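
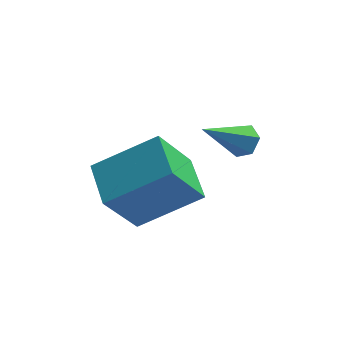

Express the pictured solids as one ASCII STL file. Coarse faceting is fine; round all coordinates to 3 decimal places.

solid 
facet normal 0.648 0.435 -0.625
outer loop
vertex 2.389 3.605 3.185
vertex 1.963 3.795 2.876
vertex 2.163 4.104 3.298
endloop
endfacet
facet normal 0.452 0.003 0.892
outer loop
vertex 2.389 3.605 3.185
vertex 2.163 4.104 3.298
vertex 0.817 3.025 3.984
endloop
endfacet
facet normal 0.647 0.436 -0.626
outer loop
vertex 2.163 4.104 3.298
vertex 1.963 3.795 2.876
vertex 1.736 4.295 2.99
endloop
endfacet
facet normal -0.196 0.688 0.698
outer loop
vertex 2.163 4.104 3.298
vertex 1.736 4.295 2.99
vertex 0.817 3.025 3.984
endloop
endfacet
facet normal 0.647 0.436 -0.626
outer loop
vertex 1.736 4.295 2.99
vertex 1.963 3.795 2.876
vertex 1.536 3.986 2.568
endloop
endfacet
facet normal -0.820 0.571 -0.029
outer loop
vertex 1.736 4.295 2.99
vertex 1.536 3.986 2.568
vertex 0.817 3.025 3.984
endloop
endfacet
facet normal 0.647 0.437 -0.625
outer loop
vertex 1.536 3.986 2.568
vertex 1.963 3.795 2.876
vertex 1.763 3.487 2.454
endloop
endfacet
facet normal -0.794 -0.233 -0.561
outer loop
vertex 1.536 3.986 2.568
vertex 1.763 3.487 2.454
vertex 0.817 3.025 3.984
endloop
endfacet
facet normal 0.648 0.435 -0.625
outer loop
vertex 1.763 3.487 2.454
vertex 1.963 3.795 2.876
vertex 2.189 3.296 2.763
endloop
endfacet
facet normal -0.145 -0.919 -0.367
outer loop
vertex 1.763 3.487 2.454
vertex 2.189 3.296 2.763
vertex 0.817 3.025 3.984
endloop
endfacet
facet normal 0.648 0.435 -0.625
outer loop
vertex 2.189 3.296 2.763
vertex 1.963 3.795 2.876
vertex 2.389 3.605 3.185
endloop
endfacet
facet normal 0.478 -0.801 0.360
outer loop
vertex 2.189 3.296 2.763
vertex 2.389 3.605 3.185
vertex 0.817 3.025 3.984
endloop
endfacet
facet normal -0.445 -0.349 0.825
outer loop
vertex 0.112 0.812 4.026
vertex -0.304 2.177 4.379
vertex -1.673 0.547 2.952
endloop
endfacet
facet normal 0.282 -0.929 -0.240
outer loop
vertex -0.836 1.203 1.401
vertex 0.112 0.812 4.026
vertex -1.673 0.547 2.952
endloop
endfacet
facet normal -0.445 -0.349 0.825
outer loop
vertex -1.673 0.547 2.952
vertex -0.304 2.177 4.379
vertex -2.088 1.912 3.305
endloop
endfacet
facet normal -0.850 -0.126 -0.512
outer loop
vertex -2.088 1.912 3.305
vertex -0.836 1.203 1.401
vertex -1.673 0.547 2.952
endloop
endfacet
facet normal 0.850 0.127 0.512
outer loop
vertex 0.112 0.812 4.026
vertex 0.533 2.833 2.828
vertex -0.304 2.177 4.379
endloop
endfacet
facet normal 0.283 -0.929 -0.240
outer loop
vertex 0.948 1.468 2.475
vertex 0.112 0.812 4.026
vertex -0.836 1.203 1.401
endloop
endfacet
facet normal 0.850 0.126 0.511
outer loop
vertex 0.948 1.468 2.475
vertex 0.533 2.833 2.828
vertex 0.112 0.812 4.026
endloop
endfacet
facet normal -0.283 0.929 0.240
outer loop
vertex -0.304 2.177 4.379
vertex 0.533 2.833 2.828
vertex -2.088 1.912 3.305
endloop
endfacet
facet normal -0.850 -0.127 -0.512
outer loop
vertex -1.252 2.568 1.754
vertex -0.836 1.203 1.401
vertex -2.088 1.912 3.305
endloop
endfacet
facet normal -0.283 0.929 0.240
outer loop
vertex -2.088 1.912 3.305
vertex 0.533 2.833 2.828
vertex -1.252 2.568 1.754
endloop
endfacet
facet normal 0.445 0.349 -0.825
outer loop
vertex -1.252 2.568 1.754
vertex 0.948 1.468 2.475
vertex -0.836 1.203 1.401
endloop
endfacet
facet normal 0.445 0.349 -0.825
outer loop
vertex 0.533 2.833 2.828
vertex 0.948 1.468 2.475
vertex -1.252 2.568 1.754
endloop
endfacet

endsolid


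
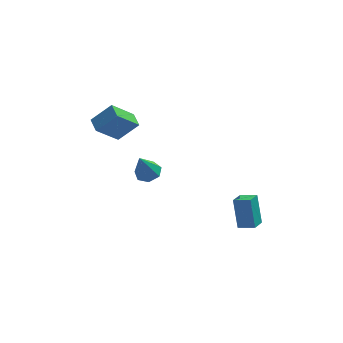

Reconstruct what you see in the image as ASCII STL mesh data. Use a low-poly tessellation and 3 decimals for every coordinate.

solid 
facet normal -0.629 -0.317 0.710
outer loop
vertex -3.047 2.206 3.087
vertex -3.318 3.122 3.256
vertex -4.222 2.063 1.981
endloop
endfacet
facet normal 0.279 -0.944 -0.174
outer loop
vertex -3.002 2.678 0.604
vertex -3.047 2.206 3.087
vertex -4.222 2.063 1.981
endloop
endfacet
facet normal -0.629 -0.317 0.710
outer loop
vertex -4.222 2.063 1.981
vertex -3.318 3.122 3.256
vertex -4.493 2.978 2.15
endloop
endfacet
facet normal -0.726 -0.089 -0.682
outer loop
vertex -4.493 2.978 2.15
vertex -3.002 2.678 0.604
vertex -4.222 2.063 1.981
endloop
endfacet
facet normal 0.726 0.089 0.682
outer loop
vertex -3.047 2.206 3.087
vertex -2.098 3.737 1.879
vertex -3.318 3.122 3.256
endloop
endfacet
facet normal 0.280 -0.944 -0.174
outer loop
vertex -1.827 2.822 1.71
vertex -3.047 2.206 3.087
vertex -3.002 2.678 0.604
endloop
endfacet
facet normal 0.725 0.089 0.682
outer loop
vertex -1.827 2.822 1.71
vertex -2.098 3.737 1.879
vertex -3.047 2.206 3.087
endloop
endfacet
facet normal -0.280 0.944 0.174
outer loop
vertex -3.318 3.122 3.256
vertex -2.098 3.737 1.879
vertex -4.493 2.978 2.15
endloop
endfacet
facet normal -0.726 -0.089 -0.682
outer loop
vertex -3.273 3.594 0.773
vertex -3.002 2.678 0.604
vertex -4.493 2.978 2.15
endloop
endfacet
facet normal -0.279 0.944 0.175
outer loop
vertex -4.493 2.978 2.15
vertex -2.098 3.737 1.879
vertex -3.273 3.594 0.773
endloop
endfacet
facet normal 0.629 0.317 -0.710
outer loop
vertex -3.273 3.594 0.773
vertex -1.827 2.822 1.71
vertex -3.002 2.678 0.604
endloop
endfacet
facet normal 0.629 0.317 -0.709
outer loop
vertex -2.098 3.737 1.879
vertex -1.827 2.822 1.71
vertex -3.273 3.594 0.773
endloop
endfacet
facet normal 0.272 0.269 -0.924
outer loop
vertex -0.809 0.875 -1.157
vertex -1.406 1.392 -1.182
vertex -0.665 1.506 -0.931
endloop
endfacet
facet normal 0.774 -0.363 0.519
outer loop
vertex -0.809 0.875 -1.157
vertex -0.665 1.506 -0.931
vertex -1.894 0.908 0.482
endloop
endfacet
facet normal 0.272 0.269 -0.924
outer loop
vertex -0.665 1.506 -0.931
vertex -1.406 1.392 -1.182
vertex -1.079 2.051 -0.894
endloop
endfacet
facet normal 0.597 0.407 0.691
outer loop
vertex -0.665 1.506 -0.931
vertex -1.079 2.051 -0.894
vertex -1.894 0.908 0.482
endloop
endfacet
facet normal 0.271 0.270 -0.924
outer loop
vertex -1.079 2.051 -0.894
vertex -1.406 1.392 -1.182
vertex -1.739 2.1 -1.073
endloop
endfacet
facet normal -0.103 0.794 0.599
outer loop
vertex -1.079 2.051 -0.894
vertex -1.739 2.1 -1.073
vertex -1.894 0.908 0.482
endloop
endfacet
facet normal 0.271 0.270 -0.924
outer loop
vertex -1.739 2.1 -1.073
vertex -1.406 1.392 -1.182
vertex -2.148 1.616 -1.334
endloop
endfacet
facet normal -0.802 0.510 0.311
outer loop
vertex -1.739 2.1 -1.073
vertex -2.148 1.616 -1.334
vertex -1.894 0.908 0.482
endloop
endfacet
facet normal 0.271 0.270 -0.924
outer loop
vertex -2.148 1.616 -1.334
vertex -1.406 1.392 -1.182
vertex -1.998 0.963 -1.481
endloop
endfacet
facet normal -0.971 -0.233 0.045
outer loop
vertex -2.148 1.616 -1.334
vertex -1.998 0.963 -1.481
vertex -1.894 0.908 0.482
endloop
endfacet
facet normal 0.271 0.270 -0.924
outer loop
vertex -1.998 0.963 -1.481
vertex -1.406 1.392 -1.182
vertex -1.402 0.634 -1.402
endloop
endfacet
facet normal -0.483 -0.875 0.001
outer loop
vertex -1.998 0.963 -1.481
vertex -1.402 0.634 -1.402
vertex -1.894 0.908 0.482
endloop
endfacet
facet normal 0.272 0.270 -0.924
outer loop
vertex -1.402 0.634 -1.402
vertex -1.406 1.392 -1.182
vertex -0.809 0.875 -1.157
endloop
endfacet
facet normal 0.292 -0.933 0.212
outer loop
vertex -1.402 0.634 -1.402
vertex -0.809 0.875 -1.157
vertex -1.894 0.908 0.482
endloop
endfacet
facet normal -0.892 0.349 -0.289
outer loop
vertex 3.141 -0.741 -1.966
vertex 3.597 0.116 -2.339
vertex 3.353 -1.58 -3.635
endloop
endfacet
facet normal -0.438 -0.824 0.359
outer loop
vertex 4.263 -1.936 -3.341
vertex 3.141 -0.741 -1.966
vertex 3.353 -1.58 -3.635
endloop
endfacet
facet normal -0.892 0.349 -0.289
outer loop
vertex 3.353 -1.58 -3.635
vertex 3.597 0.116 -2.339
vertex 3.809 -0.723 -4.008
endloop
endfacet
facet normal 0.112 -0.446 -0.888
outer loop
vertex 3.809 -0.723 -4.008
vertex 4.263 -1.936 -3.341
vertex 3.353 -1.58 -3.635
endloop
endfacet
facet normal -0.112 0.446 0.888
outer loop
vertex 3.141 -0.741 -1.966
vertex 4.507 -0.24 -2.045
vertex 3.597 0.116 -2.339
endloop
endfacet
facet normal -0.438 -0.824 0.359
outer loop
vertex 4.051 -1.097 -1.672
vertex 3.141 -0.741 -1.966
vertex 4.263 -1.936 -3.341
endloop
endfacet
facet normal -0.112 0.446 0.888
outer loop
vertex 4.051 -1.097 -1.672
vertex 4.507 -0.24 -2.045
vertex 3.141 -0.741 -1.966
endloop
endfacet
facet normal 0.438 0.824 -0.359
outer loop
vertex 3.597 0.116 -2.339
vertex 4.507 -0.24 -2.045
vertex 3.809 -0.723 -4.008
endloop
endfacet
facet normal 0.112 -0.446 -0.888
outer loop
vertex 4.719 -1.079 -3.714
vertex 4.263 -1.936 -3.341
vertex 3.809 -0.723 -4.008
endloop
endfacet
facet normal 0.438 0.824 -0.359
outer loop
vertex 3.809 -0.723 -4.008
vertex 4.507 -0.24 -2.045
vertex 4.719 -1.079 -3.714
endloop
endfacet
facet normal 0.892 -0.349 0.289
outer loop
vertex 4.719 -1.079 -3.714
vertex 4.051 -1.097 -1.672
vertex 4.263 -1.936 -3.341
endloop
endfacet
facet normal 0.892 -0.349 0.289
outer loop
vertex 4.507 -0.24 -2.045
vertex 4.051 -1.097 -1.672
vertex 4.719 -1.079 -3.714
endloop
endfacet

endsolid


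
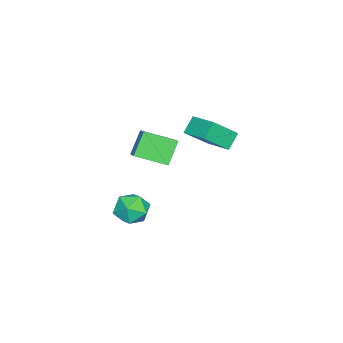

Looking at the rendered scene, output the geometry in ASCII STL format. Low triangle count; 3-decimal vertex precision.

solid 
facet normal -0.688 0.198 0.698
outer loop
vertex 1.714 2.776 3.933
vertex 2.565 4.18 4.372
vertex 0.704 3.788 2.651
endloop
endfacet
facet normal -0.500 -0.826 -0.258
outer loop
vertex 1.495 3.56 1.848
vertex 1.714 2.776 3.933
vertex 0.704 3.788 2.651
endloop
endfacet
facet normal -0.688 0.198 0.698
outer loop
vertex 0.704 3.788 2.651
vertex 2.565 4.18 4.372
vertex 1.555 5.193 3.09
endloop
endfacet
facet normal -0.526 0.527 -0.668
outer loop
vertex 1.555 5.193 3.09
vertex 1.495 3.56 1.848
vertex 0.704 3.788 2.651
endloop
endfacet
facet normal 0.526 -0.527 0.668
outer loop
vertex 1.714 2.776 3.933
vertex 3.356 3.952 3.569
vertex 2.565 4.18 4.372
endloop
endfacet
facet normal -0.501 -0.826 -0.258
outer loop
vertex 2.505 2.547 3.13
vertex 1.714 2.776 3.933
vertex 1.495 3.56 1.848
endloop
endfacet
facet normal 0.525 -0.527 0.668
outer loop
vertex 2.505 2.547 3.13
vertex 3.356 3.952 3.569
vertex 1.714 2.776 3.933
endloop
endfacet
facet normal 0.501 0.826 0.258
outer loop
vertex 2.565 4.18 4.372
vertex 3.356 3.952 3.569
vertex 1.555 5.193 3.09
endloop
endfacet
facet normal -0.525 0.527 -0.668
outer loop
vertex 2.346 4.964 2.287
vertex 1.495 3.56 1.848
vertex 1.555 5.193 3.09
endloop
endfacet
facet normal 0.501 0.826 0.258
outer loop
vertex 1.555 5.193 3.09
vertex 3.356 3.952 3.569
vertex 2.346 4.964 2.287
endloop
endfacet
facet normal 0.688 -0.198 -0.698
outer loop
vertex 2.346 4.964 2.287
vertex 2.505 2.547 3.13
vertex 1.495 3.56 1.848
endloop
endfacet
facet normal 0.688 -0.198 -0.698
outer loop
vertex 3.356 3.952 3.569
vertex 2.505 2.547 3.13
vertex 2.346 4.964 2.287
endloop
endfacet
facet normal -0.138 0.964 -0.229
outer loop
vertex 2.793 0.411 -4.31
vertex 2.085 0.519 -3.429
vertex 3.196 0.711 -3.292
endloop
endfacet
facet normal 0.514 0.746 -0.423
outer loop
vertex 2.793 0.411 -4.31
vertex 3.196 0.711 -3.292
vertex 3.763 -0.04 -3.928
endloop
endfacet
facet normal 0.438 0.200 -0.876
outer loop
vertex 2.793 0.411 -4.31
vertex 3.763 -0.04 -3.928
vertex 3.002 -0.695 -4.458
endloop
endfacet
facet normal -0.260 0.080 -0.962
outer loop
vertex 2.793 0.411 -4.31
vertex 3.002 -0.695 -4.458
vertex 1.965 -0.35 -4.149
endloop
endfacet
facet normal -0.616 0.551 -0.563
outer loop
vertex 2.793 0.411 -4.31
vertex 1.965 -0.35 -4.149
vertex 2.085 0.519 -3.429
endloop
endfacet
facet normal 0.848 0.506 0.159
outer loop
vertex 3.763 -0.04 -3.928
vertex 3.196 0.711 -3.292
vertex 3.655 -0.21 -2.811
endloop
endfacet
facet normal -0.206 0.856 0.473
outer loop
vertex 3.196 0.711 -3.292
vertex 2.085 0.519 -3.429
vertex 2.618 0.135 -2.502
endloop
endfacet
facet normal -0.980 0.190 -0.066
outer loop
vertex 2.085 0.519 -3.429
vertex 1.965 -0.35 -4.149
vertex 1.857 -0.52 -3.032
endloop
endfacet
facet normal -0.403 -0.573 -0.713
outer loop
vertex 1.965 -0.35 -4.149
vertex 3.002 -0.695 -4.458
vertex 2.424 -1.271 -3.668
endloop
endfacet
facet normal 0.726 -0.379 -0.574
outer loop
vertex 3.002 -0.695 -4.458
vertex 3.763 -0.04 -3.928
vertex 3.535 -1.079 -3.531
endloop
endfacet
facet normal 0.260 -0.080 0.962
outer loop
vertex 2.827 -0.971 -2.65
vertex 3.655 -0.21 -2.811
vertex 2.618 0.135 -2.502
endloop
endfacet
facet normal -0.438 -0.200 0.876
outer loop
vertex 2.827 -0.971 -2.65
vertex 2.618 0.135 -2.502
vertex 1.857 -0.52 -3.032
endloop
endfacet
facet normal -0.514 -0.746 0.423
outer loop
vertex 2.827 -0.971 -2.65
vertex 1.857 -0.52 -3.032
vertex 2.424 -1.271 -3.668
endloop
endfacet
facet normal 0.138 -0.964 0.229
outer loop
vertex 2.827 -0.971 -2.65
vertex 2.424 -1.271 -3.668
vertex 3.535 -1.079 -3.531
endloop
endfacet
facet normal 0.616 -0.551 0.563
outer loop
vertex 2.827 -0.971 -2.65
vertex 3.535 -1.079 -3.531
vertex 3.655 -0.21 -2.811
endloop
endfacet
facet normal 0.403 0.573 0.713
outer loop
vertex 2.618 0.135 -2.502
vertex 3.655 -0.21 -2.811
vertex 3.196 0.711 -3.292
endloop
endfacet
facet normal -0.726 0.379 0.574
outer loop
vertex 1.857 -0.52 -3.032
vertex 2.618 0.135 -2.502
vertex 2.085 0.519 -3.429
endloop
endfacet
facet normal -0.848 -0.506 -0.159
outer loop
vertex 2.424 -1.271 -3.668
vertex 1.857 -0.52 -3.032
vertex 1.965 -0.35 -4.149
endloop
endfacet
facet normal 0.206 -0.856 -0.473
outer loop
vertex 3.535 -1.079 -3.531
vertex 2.424 -1.271 -3.668
vertex 3.002 -0.695 -4.458
endloop
endfacet
facet normal 0.980 -0.190 0.066
outer loop
vertex 3.655 -0.21 -2.811
vertex 3.535 -1.079 -3.531
vertex 3.763 -0.04 -3.928
endloop
endfacet
facet normal -0.746 -0.391 -0.539
outer loop
vertex 0.764 -0.525 1.419
vertex 0.298 1.229 0.791
vertex 1.787 -0.712 0.138
endloop
endfacet
facet normal 0.243 -0.913 0.327
outer loop
vertex 3.242 0.051 1.189
vertex 0.764 -0.525 1.419
vertex 1.787 -0.712 0.138
endloop
endfacet
facet normal -0.746 -0.391 -0.539
outer loop
vertex 1.787 -0.712 0.138
vertex 0.298 1.229 0.791
vertex 1.321 1.042 -0.49
endloop
endfacet
facet normal 0.620 -0.113 -0.776
outer loop
vertex 1.321 1.042 -0.49
vertex 3.242 0.051 1.189
vertex 1.787 -0.712 0.138
endloop
endfacet
facet normal -0.620 0.113 0.776
outer loop
vertex 0.764 -0.525 1.419
vertex 1.753 1.992 1.842
vertex 0.298 1.229 0.791
endloop
endfacet
facet normal 0.243 -0.913 0.327
outer loop
vertex 2.219 0.238 2.47
vertex 0.764 -0.525 1.419
vertex 3.242 0.051 1.189
endloop
endfacet
facet normal -0.620 0.113 0.776
outer loop
vertex 2.219 0.238 2.47
vertex 1.753 1.992 1.842
vertex 0.764 -0.525 1.419
endloop
endfacet
facet normal -0.243 0.913 -0.327
outer loop
vertex 0.298 1.229 0.791
vertex 1.753 1.992 1.842
vertex 1.321 1.042 -0.49
endloop
endfacet
facet normal 0.620 -0.113 -0.776
outer loop
vertex 2.776 1.805 0.561
vertex 3.242 0.051 1.189
vertex 1.321 1.042 -0.49
endloop
endfacet
facet normal -0.243 0.913 -0.327
outer loop
vertex 1.321 1.042 -0.49
vertex 1.753 1.992 1.842
vertex 2.776 1.805 0.561
endloop
endfacet
facet normal 0.746 0.391 0.539
outer loop
vertex 2.776 1.805 0.561
vertex 2.219 0.238 2.47
vertex 3.242 0.051 1.189
endloop
endfacet
facet normal 0.746 0.391 0.539
outer loop
vertex 1.753 1.992 1.842
vertex 2.219 0.238 2.47
vertex 2.776 1.805 0.561
endloop
endfacet

endsolid


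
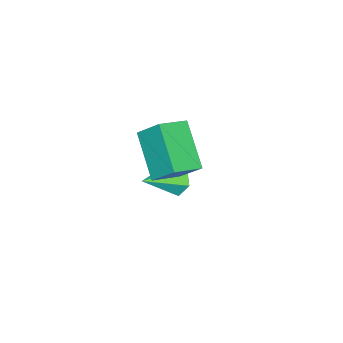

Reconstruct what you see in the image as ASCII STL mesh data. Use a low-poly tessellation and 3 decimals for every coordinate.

solid 
facet normal -0.816 0.437 -0.379
outer loop
vertex 1.056 -3.522 3.713
vertex 1.088 -2.676 4.619
vertex 2.165 -2.396 2.622
endloop
endfacet
facet normal -0.025 -0.683 -0.730
outer loop
vertex 3.152 -2.924 3.081
vertex 1.056 -3.522 3.713
vertex 2.165 -2.396 2.622
endloop
endfacet
facet normal -0.816 0.436 -0.379
outer loop
vertex 2.165 -2.396 2.622
vertex 1.088 -2.676 4.619
vertex 2.196 -1.55 3.528
endloop
endfacet
facet normal 0.578 0.587 -0.568
outer loop
vertex 2.196 -1.55 3.528
vertex 3.152 -2.924 3.081
vertex 2.165 -2.396 2.622
endloop
endfacet
facet normal -0.578 -0.586 0.568
outer loop
vertex 1.056 -3.522 3.713
vertex 2.075 -3.204 5.078
vertex 1.088 -2.676 4.619
endloop
endfacet
facet normal -0.025 -0.683 -0.730
outer loop
vertex 2.044 -4.05 4.172
vertex 1.056 -3.522 3.713
vertex 3.152 -2.924 3.081
endloop
endfacet
facet normal -0.577 -0.587 0.568
outer loop
vertex 2.044 -4.05 4.172
vertex 2.075 -3.204 5.078
vertex 1.056 -3.522 3.713
endloop
endfacet
facet normal 0.025 0.683 0.730
outer loop
vertex 1.088 -2.676 4.619
vertex 2.075 -3.204 5.078
vertex 2.196 -1.55 3.528
endloop
endfacet
facet normal 0.577 0.587 -0.568
outer loop
vertex 3.184 -2.078 3.987
vertex 3.152 -2.924 3.081
vertex 2.196 -1.55 3.528
endloop
endfacet
facet normal 0.025 0.683 0.730
outer loop
vertex 2.196 -1.55 3.528
vertex 2.075 -3.204 5.078
vertex 3.184 -2.078 3.987
endloop
endfacet
facet normal 0.816 -0.436 0.379
outer loop
vertex 3.184 -2.078 3.987
vertex 2.044 -4.05 4.172
vertex 3.152 -2.924 3.081
endloop
endfacet
facet normal 0.816 -0.436 0.379
outer loop
vertex 2.075 -3.204 5.078
vertex 2.044 -4.05 4.172
vertex 3.184 -2.078 3.987
endloop
endfacet
facet normal -0.783 0.442 -0.438
outer loop
vertex 0.65 -3.207 -0.434
vertex 0.208 -3.519 0.041
vertex 0.493 -2.873 0.184
endloop
endfacet
facet normal 0.828 0.553 -0.088
outer loop
vertex 0.65 -3.207 -0.434
vertex 0.493 -2.873 0.184
vertex 1.452 -4.221 0.739
endloop
endfacet
facet normal -0.782 0.442 -0.438
outer loop
vertex 0.493 -2.873 0.184
vertex 0.208 -3.519 0.041
vertex 0.051 -3.184 0.659
endloop
endfacet
facet normal 0.381 0.570 0.728
outer loop
vertex 0.493 -2.873 0.184
vertex 0.051 -3.184 0.659
vertex 1.452 -4.221 0.739
endloop
endfacet
facet normal -0.782 0.442 -0.438
outer loop
vertex 0.051 -3.184 0.659
vertex 0.208 -3.519 0.041
vertex -0.234 -3.83 0.516
endloop
endfacet
facet normal -0.163 -0.144 0.976
outer loop
vertex 0.051 -3.184 0.659
vertex -0.234 -3.83 0.516
vertex 1.452 -4.221 0.739
endloop
endfacet
facet normal -0.782 0.442 -0.438
outer loop
vertex -0.234 -3.83 0.516
vertex 0.208 -3.519 0.041
vertex -0.077 -4.164 -0.101
endloop
endfacet
facet normal -0.257 -0.876 0.409
outer loop
vertex -0.234 -3.83 0.516
vertex -0.077 -4.164 -0.101
vertex 1.452 -4.221 0.739
endloop
endfacet
facet normal -0.783 0.442 -0.438
outer loop
vertex -0.077 -4.164 -0.101
vertex 0.208 -3.519 0.041
vertex 0.365 -3.853 -0.577
endloop
endfacet
facet normal 0.190 -0.893 -0.407
outer loop
vertex -0.077 -4.164 -0.101
vertex 0.365 -3.853 -0.577
vertex 1.452 -4.221 0.739
endloop
endfacet
facet normal -0.783 0.442 -0.438
outer loop
vertex 0.365 -3.853 -0.577
vertex 0.208 -3.519 0.041
vertex 0.65 -3.207 -0.434
endloop
endfacet
facet normal 0.734 -0.178 -0.656
outer loop
vertex 0.365 -3.853 -0.577
vertex 0.65 -3.207 -0.434
vertex 1.452 -4.221 0.739
endloop
endfacet

endsolid


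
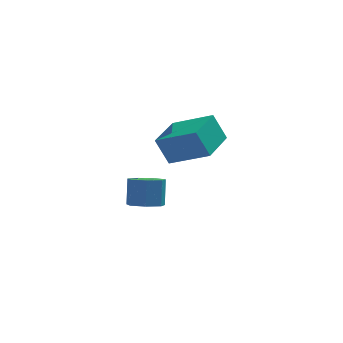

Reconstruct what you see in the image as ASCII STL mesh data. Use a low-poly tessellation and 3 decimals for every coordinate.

solid 
facet normal -0.785 0.441 -0.435
outer loop
vertex 1.905 -3.991 3.333
vertex 2.81 -2.321 3.395
vertex 2.457 -4.243 2.082
endloop
endfacet
facet normal -0.476 -0.879 -0.033
outer loop
vertex 4.05 -5.139 2.965
vertex 1.905 -3.991 3.333
vertex 2.457 -4.243 2.082
endloop
endfacet
facet normal -0.785 0.441 -0.435
outer loop
vertex 2.457 -4.243 2.082
vertex 2.81 -2.321 3.395
vertex 3.361 -2.574 2.144
endloop
endfacet
facet normal 0.397 -0.181 -0.900
outer loop
vertex 3.361 -2.574 2.144
vertex 4.05 -5.139 2.965
vertex 2.457 -4.243 2.082
endloop
endfacet
facet normal -0.397 0.182 0.900
outer loop
vertex 1.905 -3.991 3.333
vertex 4.403 -3.217 4.278
vertex 2.81 -2.321 3.395
endloop
endfacet
facet normal -0.476 -0.879 -0.032
outer loop
vertex 3.499 -4.886 4.216
vertex 1.905 -3.991 3.333
vertex 4.05 -5.139 2.965
endloop
endfacet
facet normal -0.397 0.181 0.900
outer loop
vertex 3.499 -4.886 4.216
vertex 4.403 -3.217 4.278
vertex 1.905 -3.991 3.333
endloop
endfacet
facet normal 0.476 0.879 0.032
outer loop
vertex 2.81 -2.321 3.395
vertex 4.403 -3.217 4.278
vertex 3.361 -2.574 2.144
endloop
endfacet
facet normal 0.397 -0.182 -0.900
outer loop
vertex 4.955 -3.469 3.027
vertex 4.05 -5.139 2.965
vertex 3.361 -2.574 2.144
endloop
endfacet
facet normal 0.475 0.879 0.033
outer loop
vertex 3.361 -2.574 2.144
vertex 4.403 -3.217 4.278
vertex 4.955 -3.469 3.027
endloop
endfacet
facet normal 0.785 -0.441 0.435
outer loop
vertex 4.955 -3.469 3.027
vertex 3.499 -4.886 4.216
vertex 4.05 -5.139 2.965
endloop
endfacet
facet normal 0.785 -0.441 0.435
outer loop
vertex 4.403 -3.217 4.278
vertex 3.499 -4.886 4.216
vertex 4.955 -3.469 3.027
endloop
endfacet
facet normal -0.073 -0.441 -0.895
outer loop
vertex 2.395 -1.438 -2.272
vertex 1.769 -0.89 -2.491
vertex 2.617 -0.807 -2.601
endloop
endfacet
facet normal 0.952 -0.298 0.070
outer loop
vertex 2.395 -1.438 -2.272
vertex 2.617 -0.807 -2.601
vertex 2.497 -0.817 -1.011
endloop
endfacet
facet normal 0.951 -0.300 0.070
outer loop
vertex 2.497 -0.817 -1.011
vertex 2.617 -0.807 -2.601
vertex 2.72 -0.186 -1.339
endloop
endfacet
facet normal 0.072 0.440 0.895
outer loop
vertex 2.497 -0.817 -1.011
vertex 2.72 -0.186 -1.339
vertex 1.871 -0.27 -1.229
endloop
endfacet
facet normal -0.073 -0.440 -0.895
outer loop
vertex 2.617 -0.807 -2.601
vertex 1.769 -0.89 -2.491
vertex 2.201 -0.238 -2.847
endloop
endfacet
facet normal 0.827 0.475 -0.301
outer loop
vertex 2.617 -0.807 -2.601
vertex 2.201 -0.238 -2.847
vertex 2.72 -0.186 -1.339
endloop
endfacet
facet normal 0.827 0.475 -0.301
outer loop
vertex 2.72 -0.186 -1.339
vertex 2.201 -0.238 -2.847
vertex 2.304 0.383 -1.585
endloop
endfacet
facet normal 0.072 0.440 0.895
outer loop
vertex 2.72 -0.186 -1.339
vertex 2.304 0.383 -1.585
vertex 1.871 -0.27 -1.229
endloop
endfacet
facet normal -0.072 -0.441 -0.895
outer loop
vertex 2.201 -0.238 -2.847
vertex 1.769 -0.89 -2.491
vertex 1.459 -0.161 -2.825
endloop
endfacet
facet normal 0.079 0.892 -0.445
outer loop
vertex 2.201 -0.238 -2.847
vertex 1.459 -0.161 -2.825
vertex 2.304 0.383 -1.585
endloop
endfacet
facet normal 0.079 0.892 -0.445
outer loop
vertex 2.304 0.383 -1.585
vertex 1.459 -0.161 -2.825
vertex 1.562 0.46 -1.563
endloop
endfacet
facet normal 0.072 0.440 0.895
outer loop
vertex 2.304 0.383 -1.585
vertex 1.562 0.46 -1.563
vertex 1.871 -0.27 -1.229
endloop
endfacet
facet normal -0.073 -0.441 -0.895
outer loop
vertex 1.459 -0.161 -2.825
vertex 1.769 -0.89 -2.491
vertex 0.95 -0.633 -2.551
endloop
endfacet
facet normal -0.728 0.637 -0.254
outer loop
vertex 1.459 -0.161 -2.825
vertex 0.95 -0.633 -2.551
vertex 1.562 0.46 -1.563
endloop
endfacet
facet normal -0.728 0.637 -0.254
outer loop
vertex 1.562 0.46 -1.563
vertex 0.95 -0.633 -2.551
vertex 1.053 -0.012 -1.289
endloop
endfacet
facet normal 0.073 0.440 0.895
outer loop
vertex 1.562 0.46 -1.563
vertex 1.053 -0.012 -1.289
vertex 1.871 -0.27 -1.229
endloop
endfacet
facet normal -0.073 -0.440 -0.895
outer loop
vertex 0.95 -0.633 -2.551
vertex 1.769 -0.89 -2.491
vertex 1.058 -1.299 -2.232
endloop
endfacet
facet normal -0.987 -0.098 0.129
outer loop
vertex 0.95 -0.633 -2.551
vertex 1.058 -1.299 -2.232
vertex 1.053 -0.012 -1.289
endloop
endfacet
facet normal -0.987 -0.097 0.128
outer loop
vertex 1.053 -0.012 -1.289
vertex 1.058 -1.299 -2.232
vertex 1.16 -0.678 -0.97
endloop
endfacet
facet normal 0.073 0.440 0.895
outer loop
vertex 1.053 -0.012 -1.289
vertex 1.16 -0.678 -0.97
vertex 1.871 -0.27 -1.229
endloop
endfacet
facet normal -0.073 -0.440 -0.895
outer loop
vertex 1.058 -1.299 -2.232
vertex 1.769 -0.89 -2.491
vertex 1.7 -1.657 -2.108
endloop
endfacet
facet normal -0.503 -0.759 0.414
outer loop
vertex 1.058 -1.299 -2.232
vertex 1.7 -1.657 -2.108
vertex 1.16 -0.678 -0.97
endloop
endfacet
facet normal -0.503 -0.759 0.414
outer loop
vertex 1.16 -0.678 -0.97
vertex 1.7 -1.657 -2.108
vertex 1.803 -1.037 -0.846
endloop
endfacet
facet normal 0.073 0.440 0.895
outer loop
vertex 1.16 -0.678 -0.97
vertex 1.803 -1.037 -0.846
vertex 1.871 -0.27 -1.229
endloop
endfacet
facet normal -0.072 -0.440 -0.895
outer loop
vertex 1.7 -1.657 -2.108
vertex 1.769 -0.89 -2.491
vertex 2.395 -1.438 -2.272
endloop
endfacet
facet normal 0.359 -0.849 0.388
outer loop
vertex 1.7 -1.657 -2.108
vertex 2.395 -1.438 -2.272
vertex 1.803 -1.037 -0.846
endloop
endfacet
facet normal 0.361 -0.848 0.388
outer loop
vertex 1.803 -1.037 -0.846
vertex 2.395 -1.438 -2.272
vertex 2.497 -0.817 -1.011
endloop
endfacet
facet normal 0.073 0.440 0.895
outer loop
vertex 1.803 -1.037 -0.846
vertex 2.497 -0.817 -1.011
vertex 1.871 -0.27 -1.229
endloop
endfacet

endsolid


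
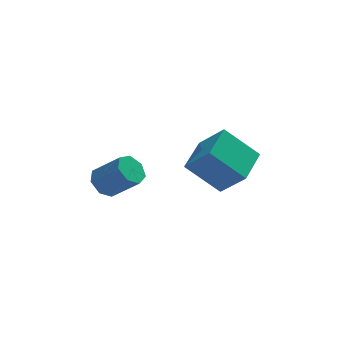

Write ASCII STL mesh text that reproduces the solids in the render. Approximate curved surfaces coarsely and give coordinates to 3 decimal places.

solid 
facet normal -0.700 0.256 0.666
outer loop
vertex 0.735 -1.78 3.766
vertex 1.648 -0.237 4.134
vertex -0.143 -0.966 2.531
endloop
endfacet
facet normal -0.499 -0.843 -0.201
outer loop
vertex 1.272 -1.483 1.186
vertex 0.735 -1.78 3.766
vertex -0.143 -0.966 2.531
endloop
endfacet
facet normal -0.700 0.256 0.666
outer loop
vertex -0.143 -0.966 2.531
vertex 1.648 -0.237 4.134
vertex 0.77 0.577 2.899
endloop
endfacet
facet normal -0.510 0.473 -0.718
outer loop
vertex 0.77 0.577 2.899
vertex 1.272 -1.483 1.186
vertex -0.143 -0.966 2.531
endloop
endfacet
facet normal 0.510 -0.473 0.718
outer loop
vertex 0.735 -1.78 3.766
vertex 3.063 -0.754 2.789
vertex 1.648 -0.237 4.134
endloop
endfacet
facet normal -0.499 -0.843 -0.201
outer loop
vertex 2.15 -2.297 2.421
vertex 0.735 -1.78 3.766
vertex 1.272 -1.483 1.186
endloop
endfacet
facet normal 0.510 -0.473 0.718
outer loop
vertex 2.15 -2.297 2.421
vertex 3.063 -0.754 2.789
vertex 0.735 -1.78 3.766
endloop
endfacet
facet normal 0.499 0.843 0.201
outer loop
vertex 1.648 -0.237 4.134
vertex 3.063 -0.754 2.789
vertex 0.77 0.577 2.899
endloop
endfacet
facet normal -0.510 0.473 -0.718
outer loop
vertex 2.185 0.06 1.554
vertex 1.272 -1.483 1.186
vertex 0.77 0.577 2.899
endloop
endfacet
facet normal 0.499 0.843 0.201
outer loop
vertex 0.77 0.577 2.899
vertex 3.063 -0.754 2.789
vertex 2.185 0.06 1.554
endloop
endfacet
facet normal 0.700 -0.256 -0.666
outer loop
vertex 2.185 0.06 1.554
vertex 2.15 -2.297 2.421
vertex 1.272 -1.483 1.186
endloop
endfacet
facet normal 0.700 -0.256 -0.666
outer loop
vertex 3.063 -0.754 2.789
vertex 2.15 -2.297 2.421
vertex 2.185 0.06 1.554
endloop
endfacet
facet normal -0.638 0.391 -0.663
outer loop
vertex -2.636 0.773 0.287
vertex -3.227 0.718 0.823
vertex -2.723 1.327 0.697
endloop
endfacet
facet normal 0.759 0.460 -0.461
outer loop
vertex -2.636 0.773 0.287
vertex -2.723 1.327 0.697
vertex -1.563 0.118 1.401
endloop
endfacet
facet normal 0.759 0.461 -0.460
outer loop
vertex -1.563 0.118 1.401
vertex -2.723 1.327 0.697
vertex -1.65 0.671 1.811
endloop
endfacet
facet normal 0.639 -0.391 0.663
outer loop
vertex -1.563 0.118 1.401
vertex -1.65 0.671 1.811
vertex -2.153 0.062 1.937
endloop
endfacet
facet normal -0.638 0.391 -0.663
outer loop
vertex -2.723 1.327 0.697
vertex -3.227 0.718 0.823
vertex -3.19 1.421 1.202
endloop
endfacet
facet normal 0.374 0.911 0.176
outer loop
vertex -2.723 1.327 0.697
vertex -3.19 1.421 1.202
vertex -1.65 0.671 1.811
endloop
endfacet
facet normal 0.374 0.911 0.175
outer loop
vertex -1.65 0.671 1.811
vertex -3.19 1.421 1.202
vertex -2.117 0.766 2.316
endloop
endfacet
facet normal 0.638 -0.390 0.664
outer loop
vertex -1.65 0.671 1.811
vertex -2.117 0.766 2.316
vertex -2.153 0.062 1.937
endloop
endfacet
facet normal -0.639 0.391 -0.662
outer loop
vertex -3.19 1.421 1.202
vertex -3.227 0.718 0.823
vertex -3.684 0.986 1.422
endloop
endfacet
facet normal -0.292 0.675 0.678
outer loop
vertex -3.19 1.421 1.202
vertex -3.684 0.986 1.422
vertex -2.117 0.766 2.316
endloop
endfacet
facet normal -0.292 0.675 0.678
outer loop
vertex -2.117 0.766 2.316
vertex -3.684 0.986 1.422
vertex -2.611 0.331 2.536
endloop
endfacet
facet normal 0.639 -0.390 0.663
outer loop
vertex -2.117 0.766 2.316
vertex -2.611 0.331 2.536
vertex -2.153 0.062 1.937
endloop
endfacet
facet normal -0.639 0.391 -0.662
outer loop
vertex -3.684 0.986 1.422
vertex -3.227 0.718 0.823
vertex -3.834 0.349 1.191
endloop
endfacet
facet normal -0.739 -0.069 0.671
outer loop
vertex -3.684 0.986 1.422
vertex -3.834 0.349 1.191
vertex -2.611 0.331 2.536
endloop
endfacet
facet normal -0.739 -0.069 0.671
outer loop
vertex -2.611 0.331 2.536
vertex -3.834 0.349 1.191
vertex -2.761 -0.307 2.305
endloop
endfacet
facet normal 0.638 -0.390 0.663
outer loop
vertex -2.611 0.331 2.536
vertex -2.761 -0.307 2.305
vertex -2.153 0.062 1.937
endloop
endfacet
facet normal -0.639 0.389 -0.663
outer loop
vertex -3.834 0.349 1.191
vertex -3.227 0.718 0.823
vertex -3.526 -0.011 0.683
endloop
endfacet
facet normal -0.629 -0.761 0.158
outer loop
vertex -3.834 0.349 1.191
vertex -3.526 -0.011 0.683
vertex -2.761 -0.307 2.305
endloop
endfacet
facet normal -0.628 -0.762 0.157
outer loop
vertex -2.761 -0.307 2.305
vertex -3.526 -0.011 0.683
vertex -2.453 -0.666 1.797
endloop
endfacet
facet normal 0.638 -0.391 0.663
outer loop
vertex -2.761 -0.307 2.305
vertex -2.453 -0.666 1.797
vertex -2.153 0.062 1.937
endloop
endfacet
facet normal -0.639 0.390 -0.663
outer loop
vertex -3.526 -0.011 0.683
vertex -3.227 0.718 0.823
vertex -2.993 0.178 0.28
endloop
endfacet
facet normal -0.046 -0.880 -0.473
outer loop
vertex -3.526 -0.011 0.683
vertex -2.993 0.178 0.28
vertex -2.453 -0.666 1.797
endloop
endfacet
facet normal -0.046 -0.880 -0.473
outer loop
vertex -2.453 -0.666 1.797
vertex -2.993 0.178 0.28
vertex -1.92 -0.477 1.394
endloop
endfacet
facet normal 0.639 -0.391 0.662
outer loop
vertex -2.453 -0.666 1.797
vertex -1.92 -0.477 1.394
vertex -2.153 0.062 1.937
endloop
endfacet
facet normal -0.638 0.391 -0.663
outer loop
vertex -2.993 0.178 0.28
vertex -3.227 0.718 0.823
vertex -2.636 0.773 0.287
endloop
endfacet
facet normal 0.573 -0.335 -0.748
outer loop
vertex -2.993 0.178 0.28
vertex -2.636 0.773 0.287
vertex -1.92 -0.477 1.394
endloop
endfacet
facet normal 0.573 -0.335 -0.748
outer loop
vertex -1.92 -0.477 1.394
vertex -2.636 0.773 0.287
vertex -1.563 0.118 1.401
endloop
endfacet
facet normal 0.639 -0.391 0.662
outer loop
vertex -1.92 -0.477 1.394
vertex -1.563 0.118 1.401
vertex -2.153 0.062 1.937
endloop
endfacet

endsolid


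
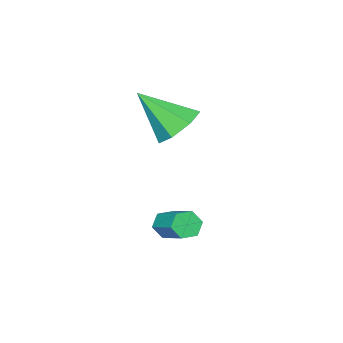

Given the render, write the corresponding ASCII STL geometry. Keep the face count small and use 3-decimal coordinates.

solid 
facet normal -0.302 -0.817 -0.491
outer loop
vertex 3.776 -0.772 -3.782
vertex 3.405 -0.879 -3.376
vertex 3.258 -0.562 -3.813
endloop
endfacet
facet normal 0.230 0.438 -0.869
outer loop
vertex 3.776 -0.772 -3.782
vertex 3.258 -0.562 -3.813
vertex 4.226 0.445 -3.05
endloop
endfacet
facet normal 0.231 0.436 -0.870
outer loop
vertex 4.226 0.445 -3.05
vertex 3.258 -0.562 -3.813
vertex 3.708 0.656 -3.082
endloop
endfacet
facet normal 0.303 0.817 0.490
outer loop
vertex 4.226 0.445 -3.05
vertex 3.708 0.656 -3.082
vertex 3.855 0.339 -2.644
endloop
endfacet
facet normal -0.302 -0.817 -0.491
outer loop
vertex 3.258 -0.562 -3.813
vertex 3.405 -0.879 -3.376
vertex 2.887 -0.668 -3.408
endloop
endfacet
facet normal -0.685 0.544 -0.485
outer loop
vertex 3.258 -0.562 -3.813
vertex 2.887 -0.668 -3.408
vertex 3.708 0.656 -3.082
endloop
endfacet
facet normal -0.686 0.544 -0.483
outer loop
vertex 3.708 0.656 -3.082
vertex 2.887 -0.668 -3.408
vertex 3.337 0.549 -2.676
endloop
endfacet
facet normal 0.301 0.818 0.491
outer loop
vertex 3.708 0.656 -3.082
vertex 3.337 0.549 -2.676
vertex 3.855 0.339 -2.644
endloop
endfacet
facet normal -0.303 -0.817 -0.490
outer loop
vertex 2.887 -0.668 -3.408
vertex 3.405 -0.879 -3.376
vertex 3.034 -0.985 -2.97
endloop
endfacet
facet normal -0.917 0.107 0.385
outer loop
vertex 2.887 -0.668 -3.408
vertex 3.034 -0.985 -2.97
vertex 3.337 0.549 -2.676
endloop
endfacet
facet normal -0.917 0.107 0.385
outer loop
vertex 3.337 0.549 -2.676
vertex 3.034 -0.985 -2.97
vertex 3.484 0.232 -2.238
endloop
endfacet
facet normal 0.301 0.818 0.491
outer loop
vertex 3.337 0.549 -2.676
vertex 3.484 0.232 -2.238
vertex 3.855 0.339 -2.644
endloop
endfacet
facet normal -0.303 -0.817 -0.490
outer loop
vertex 3.034 -0.985 -2.97
vertex 3.405 -0.879 -3.376
vertex 3.552 -1.196 -2.938
endloop
endfacet
facet normal -0.232 -0.437 0.869
outer loop
vertex 3.034 -0.985 -2.97
vertex 3.552 -1.196 -2.938
vertex 3.484 0.232 -2.238
endloop
endfacet
facet normal -0.229 -0.437 0.870
outer loop
vertex 3.484 0.232 -2.238
vertex 3.552 -1.196 -2.938
vertex 4.002 0.022 -2.207
endloop
endfacet
facet normal 0.302 0.817 0.491
outer loop
vertex 3.484 0.232 -2.238
vertex 4.002 0.022 -2.207
vertex 3.855 0.339 -2.644
endloop
endfacet
facet normal -0.301 -0.818 -0.491
outer loop
vertex 3.552 -1.196 -2.938
vertex 3.405 -0.879 -3.376
vertex 3.923 -1.089 -3.344
endloop
endfacet
facet normal 0.686 -0.544 0.484
outer loop
vertex 3.552 -1.196 -2.938
vertex 3.923 -1.089 -3.344
vertex 4.002 0.022 -2.207
endloop
endfacet
facet normal 0.685 -0.545 0.485
outer loop
vertex 4.002 0.022 -2.207
vertex 3.923 -1.089 -3.344
vertex 4.373 0.128 -2.612
endloop
endfacet
facet normal 0.302 0.817 0.491
outer loop
vertex 4.002 0.022 -2.207
vertex 4.373 0.128 -2.612
vertex 3.855 0.339 -2.644
endloop
endfacet
facet normal -0.301 -0.818 -0.491
outer loop
vertex 3.923 -1.089 -3.344
vertex 3.405 -0.879 -3.376
vertex 3.776 -0.772 -3.782
endloop
endfacet
facet normal 0.917 -0.107 -0.385
outer loop
vertex 3.923 -1.089 -3.344
vertex 3.776 -0.772 -3.782
vertex 4.373 0.128 -2.612
endloop
endfacet
facet normal 0.917 -0.107 -0.385
outer loop
vertex 4.373 0.128 -2.612
vertex 3.776 -0.772 -3.782
vertex 4.226 0.445 -3.05
endloop
endfacet
facet normal 0.303 0.817 0.490
outer loop
vertex 4.373 0.128 -2.612
vertex 4.226 0.445 -3.05
vertex 3.855 0.339 -2.644
endloop
endfacet
facet normal -0.331 0.634 -0.699
outer loop
vertex 2.714 -1.322 0.204
vertex 1.876 -1.769 0.195
vertex 2.15 -1.034 0.732
endloop
endfacet
facet normal 0.728 0.379 0.571
outer loop
vertex 2.714 -1.322 0.204
vertex 2.15 -1.034 0.732
vertex 2.524 -3.011 1.565
endloop
endfacet
facet normal -0.331 0.634 -0.699
outer loop
vertex 2.15 -1.034 0.732
vertex 1.876 -1.769 0.195
vertex 1.379 -1.3 0.856
endloop
endfacet
facet normal 0.013 0.390 0.921
outer loop
vertex 2.15 -1.034 0.732
vertex 1.379 -1.3 0.856
vertex 2.524 -3.011 1.565
endloop
endfacet
facet normal -0.331 0.634 -0.699
outer loop
vertex 1.379 -1.3 0.856
vertex 1.876 -1.769 0.195
vertex 0.982 -1.919 0.482
endloop
endfacet
facet normal -0.612 -0.083 0.787
outer loop
vertex 1.379 -1.3 0.856
vertex 0.982 -1.919 0.482
vertex 2.524 -3.011 1.565
endloop
endfacet
facet normal -0.331 0.634 -0.699
outer loop
vertex 0.982 -1.919 0.482
vertex 1.876 -1.769 0.195
vertex 1.258 -2.424 -0.107
endloop
endfacet
facet normal -0.676 -0.685 0.271
outer loop
vertex 0.982 -1.919 0.482
vertex 1.258 -2.424 -0.107
vertex 2.524 -3.011 1.565
endloop
endfacet
facet normal -0.331 0.634 -0.699
outer loop
vertex 1.258 -2.424 -0.107
vertex 1.876 -1.769 0.195
vertex 1.999 -2.436 -0.469
endloop
endfacet
facet normal -0.132 -0.962 -0.238
outer loop
vertex 1.258 -2.424 -0.107
vertex 1.999 -2.436 -0.469
vertex 2.524 -3.011 1.565
endloop
endfacet
facet normal -0.331 0.634 -0.699
outer loop
vertex 1.999 -2.436 -0.469
vertex 1.876 -1.769 0.195
vertex 2.647 -1.946 -0.331
endloop
endfacet
facet normal 0.611 -0.707 -0.357
outer loop
vertex 1.999 -2.436 -0.469
vertex 2.647 -1.946 -0.331
vertex 2.524 -3.011 1.565
endloop
endfacet
facet normal -0.331 0.634 -0.699
outer loop
vertex 2.647 -1.946 -0.331
vertex 1.876 -1.769 0.195
vertex 2.714 -1.322 0.204
endloop
endfacet
facet normal 0.994 -0.109 0.003
outer loop
vertex 2.647 -1.946 -0.331
vertex 2.714 -1.322 0.204
vertex 2.524 -3.011 1.565
endloop
endfacet

endsolid


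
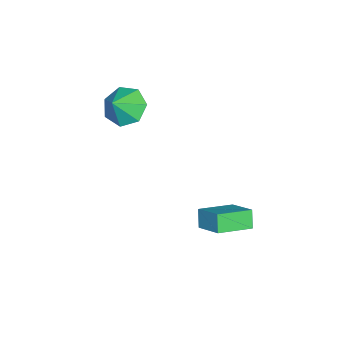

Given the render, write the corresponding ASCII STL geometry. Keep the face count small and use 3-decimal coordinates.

solid 
facet normal -0.544 -0.688 -0.480
outer loop
vertex 3.604 2.925 -3.476
vertex 2.634 3.961 -3.86
vertex 4.018 3.065 -4.146
endloop
endfacet
facet normal 0.660 -0.705 0.260
outer loop
vertex 4.726 3.959 -3.52
vertex 3.604 2.925 -3.476
vertex 4.018 3.065 -4.146
endloop
endfacet
facet normal -0.544 -0.687 -0.482
outer loop
vertex 4.018 3.065 -4.146
vertex 2.634 3.961 -3.86
vertex 3.049 4.102 -4.529
endloop
endfacet
facet normal 0.518 0.175 -0.837
outer loop
vertex 3.049 4.102 -4.529
vertex 4.726 3.959 -3.52
vertex 4.018 3.065 -4.146
endloop
endfacet
facet normal -0.519 -0.175 0.837
outer loop
vertex 3.604 2.925 -3.476
vertex 3.342 4.855 -3.234
vertex 2.634 3.961 -3.86
endloop
endfacet
facet normal 0.660 -0.705 0.261
outer loop
vertex 4.311 3.818 -2.851
vertex 3.604 2.925 -3.476
vertex 4.726 3.959 -3.52
endloop
endfacet
facet normal -0.518 -0.175 0.837
outer loop
vertex 4.311 3.818 -2.851
vertex 3.342 4.855 -3.234
vertex 3.604 2.925 -3.476
endloop
endfacet
facet normal -0.660 0.705 -0.261
outer loop
vertex 2.634 3.961 -3.86
vertex 3.342 4.855 -3.234
vertex 3.049 4.102 -4.529
endloop
endfacet
facet normal 0.518 0.175 -0.837
outer loop
vertex 3.756 4.995 -3.904
vertex 4.726 3.959 -3.52
vertex 3.049 4.102 -4.529
endloop
endfacet
facet normal -0.660 0.705 -0.260
outer loop
vertex 3.049 4.102 -4.529
vertex 3.342 4.855 -3.234
vertex 3.756 4.995 -3.904
endloop
endfacet
facet normal 0.543 0.687 0.482
outer loop
vertex 3.756 4.995 -3.904
vertex 4.311 3.818 -2.851
vertex 4.726 3.959 -3.52
endloop
endfacet
facet normal 0.545 0.687 0.480
outer loop
vertex 3.342 4.855 -3.234
vertex 4.311 3.818 -2.851
vertex 3.756 4.995 -3.904
endloop
endfacet
facet normal -0.672 0.221 -0.707
outer loop
vertex 2.949 0.533 0.464
vertex 2.457 -0.151 0.718
vertex 2.43 0.681 1.004
endloop
endfacet
facet normal 0.634 0.640 0.434
outer loop
vertex 2.949 0.533 0.464
vertex 2.43 0.681 1.004
vertex 3.183 -0.389 1.482
endloop
endfacet
facet normal -0.672 0.221 -0.707
outer loop
vertex 2.43 0.681 1.004
vertex 2.457 -0.151 0.718
vertex 1.931 0.203 1.329
endloop
endfacet
facet normal 0.117 0.472 0.874
outer loop
vertex 2.43 0.681 1.004
vertex 1.931 0.203 1.329
vertex 3.183 -0.389 1.482
endloop
endfacet
facet normal -0.672 0.221 -0.707
outer loop
vertex 1.931 0.203 1.329
vertex 2.457 -0.151 0.718
vertex 1.828 -0.542 1.194
endloop
endfacet
facet normal -0.189 -0.150 0.970
outer loop
vertex 1.931 0.203 1.329
vertex 1.828 -0.542 1.194
vertex 3.183 -0.389 1.482
endloop
endfacet
facet normal -0.672 0.220 -0.707
outer loop
vertex 1.828 -0.542 1.194
vertex 2.457 -0.151 0.718
vertex 2.199 -0.992 0.701
endloop
endfacet
facet normal -0.053 -0.757 0.651
outer loop
vertex 1.828 -0.542 1.194
vertex 2.199 -0.992 0.701
vertex 3.183 -0.389 1.482
endloop
endfacet
facet normal -0.672 0.220 -0.707
outer loop
vertex 2.199 -0.992 0.701
vertex 2.457 -0.151 0.718
vertex 2.764 -0.809 0.221
endloop
endfacet
facet normal 0.422 -0.893 0.157
outer loop
vertex 2.199 -0.992 0.701
vertex 2.764 -0.809 0.221
vertex 3.183 -0.389 1.482
endloop
endfacet
facet normal -0.672 0.221 -0.707
outer loop
vertex 2.764 -0.809 0.221
vertex 2.457 -0.151 0.718
vertex 3.098 -0.13 0.116
endloop
endfacet
facet normal 0.880 -0.454 -0.141
outer loop
vertex 2.764 -0.809 0.221
vertex 3.098 -0.13 0.116
vertex 3.183 -0.389 1.482
endloop
endfacet
facet normal -0.672 0.220 -0.707
outer loop
vertex 3.098 -0.13 0.116
vertex 2.457 -0.151 0.718
vertex 2.949 0.533 0.464
endloop
endfacet
facet normal 0.974 0.228 -0.017
outer loop
vertex 3.098 -0.13 0.116
vertex 2.949 0.533 0.464
vertex 3.183 -0.389 1.482
endloop
endfacet

endsolid


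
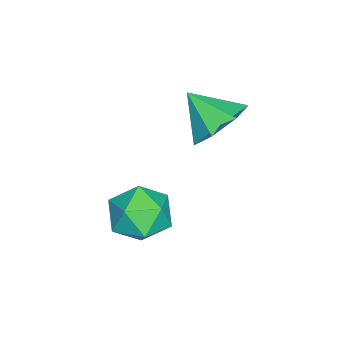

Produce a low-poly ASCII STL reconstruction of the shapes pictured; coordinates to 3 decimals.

solid 
facet normal -0.365 0.480 0.798
outer loop
vertex 0.256 -2.376 -0.518
vertex 0.72 -3.096 0.128
vertex 1.254 -2.211 -0.16
endloop
endfacet
facet normal -0.247 0.934 0.259
outer loop
vertex 0.256 -2.376 -0.518
vertex 1.254 -2.211 -0.16
vertex 1.007 -1.993 -1.181
endloop
endfacet
facet normal -0.631 0.715 -0.302
outer loop
vertex 0.256 -2.376 -0.518
vertex 1.007 -1.993 -1.181
vertex 0.322 -2.743 -1.524
endloop
endfacet
facet normal -0.986 0.126 -0.111
outer loop
vertex 0.256 -2.376 -0.518
vertex 0.322 -2.743 -1.524
vertex 0.144 -3.425 -0.715
endloop
endfacet
facet normal -0.822 -0.019 0.569
outer loop
vertex 0.256 -2.376 -0.518
vertex 0.144 -3.425 -0.715
vertex 0.72 -3.096 0.128
endloop
endfacet
facet normal 0.442 0.893 0.084
outer loop
vertex 1.007 -1.993 -1.181
vertex 1.254 -2.211 -0.16
vertex 1.936 -2.475 -0.945
endloop
endfacet
facet normal 0.252 0.159 0.955
outer loop
vertex 1.254 -2.211 -0.16
vertex 0.72 -3.096 0.128
vertex 1.758 -3.157 -0.136
endloop
endfacet
facet normal -0.486 -0.649 0.585
outer loop
vertex 0.72 -3.096 0.128
vertex 0.144 -3.425 -0.715
vertex 1.073 -3.907 -0.479
endloop
endfacet
facet normal -0.752 -0.413 -0.514
outer loop
vertex 0.144 -3.425 -0.715
vertex 0.322 -2.743 -1.524
vertex 0.826 -3.689 -1.5
endloop
endfacet
facet normal -0.178 0.539 -0.823
outer loop
vertex 0.322 -2.743 -1.524
vertex 1.007 -1.993 -1.181
vertex 1.36 -2.804 -1.788
endloop
endfacet
facet normal 0.986 -0.126 0.111
outer loop
vertex 1.824 -3.524 -1.142
vertex 1.936 -2.475 -0.945
vertex 1.758 -3.157 -0.136
endloop
endfacet
facet normal 0.631 -0.715 0.302
outer loop
vertex 1.824 -3.524 -1.142
vertex 1.758 -3.157 -0.136
vertex 1.073 -3.907 -0.479
endloop
endfacet
facet normal 0.247 -0.934 -0.259
outer loop
vertex 1.824 -3.524 -1.142
vertex 1.073 -3.907 -0.479
vertex 0.826 -3.689 -1.5
endloop
endfacet
facet normal 0.365 -0.480 -0.798
outer loop
vertex 1.824 -3.524 -1.142
vertex 0.826 -3.689 -1.5
vertex 1.36 -2.804 -1.788
endloop
endfacet
facet normal 0.822 0.019 -0.569
outer loop
vertex 1.824 -3.524 -1.142
vertex 1.36 -2.804 -1.788
vertex 1.936 -2.475 -0.945
endloop
endfacet
facet normal 0.752 0.413 0.514
outer loop
vertex 1.758 -3.157 -0.136
vertex 1.936 -2.475 -0.945
vertex 1.254 -2.211 -0.16
endloop
endfacet
facet normal 0.178 -0.539 0.823
outer loop
vertex 1.073 -3.907 -0.479
vertex 1.758 -3.157 -0.136
vertex 0.72 -3.096 0.128
endloop
endfacet
facet normal -0.442 -0.893 -0.084
outer loop
vertex 0.826 -3.689 -1.5
vertex 1.073 -3.907 -0.479
vertex 0.144 -3.425 -0.715
endloop
endfacet
facet normal -0.252 -0.159 -0.955
outer loop
vertex 1.36 -2.804 -1.788
vertex 0.826 -3.689 -1.5
vertex 0.322 -2.743 -1.524
endloop
endfacet
facet normal 0.486 0.649 -0.585
outer loop
vertex 1.936 -2.475 -0.945
vertex 1.36 -2.804 -1.788
vertex 1.007 -1.993 -1.181
endloop
endfacet
facet normal 0.178 0.748 -0.640
outer loop
vertex -0.075 -1.695 1.76
vertex -0.94 -1.19 2.11
vertex 0.056 -1.121 2.467
endloop
endfacet
facet normal 0.720 -0.598 0.352
outer loop
vertex -0.075 -1.695 1.76
vertex 0.056 -1.121 2.467
vertex -1.2 -2.29 3.05
endloop
endfacet
facet normal 0.178 0.748 -0.640
outer loop
vertex 0.056 -1.121 2.467
vertex -0.94 -1.19 2.11
vertex -0.563 -0.599 2.905
endloop
endfacet
facet normal 0.506 -0.117 0.855
outer loop
vertex 0.056 -1.121 2.467
vertex -0.563 -0.599 2.905
vertex -1.2 -2.29 3.05
endloop
endfacet
facet normal 0.177 0.748 -0.640
outer loop
vertex -0.563 -0.599 2.905
vertex -0.94 -1.19 2.11
vertex -1.465 -0.523 2.744
endloop
endfacet
facet normal -0.162 0.145 0.976
outer loop
vertex -0.563 -0.599 2.905
vertex -1.465 -0.523 2.744
vertex -1.2 -2.29 3.05
endloop
endfacet
facet normal 0.178 0.748 -0.640
outer loop
vertex -1.465 -0.523 2.744
vertex -0.94 -1.19 2.11
vertex -1.972 -0.949 2.105
endloop
endfacet
facet normal -0.780 -0.009 0.625
outer loop
vertex -1.465 -0.523 2.744
vertex -1.972 -0.949 2.105
vertex -1.2 -2.29 3.05
endloop
endfacet
facet normal 0.178 0.748 -0.640
outer loop
vertex -1.972 -0.949 2.105
vertex -0.94 -1.19 2.11
vertex -1.701 -1.557 1.47
endloop
endfacet
facet normal -0.884 -0.463 0.066
outer loop
vertex -1.972 -0.949 2.105
vertex -1.701 -1.557 1.47
vertex -1.2 -2.29 3.05
endloop
endfacet
facet normal 0.178 0.747 -0.640
outer loop
vertex -1.701 -1.557 1.47
vertex -0.94 -1.19 2.11
vertex -0.857 -1.889 1.317
endloop
endfacet
facet normal -0.395 -0.875 -0.281
outer loop
vertex -1.701 -1.557 1.47
vertex -0.857 -1.889 1.317
vertex -1.2 -2.29 3.05
endloop
endfacet
facet normal 0.177 0.747 -0.640
outer loop
vertex -0.857 -1.889 1.317
vertex -0.94 -1.19 2.11
vertex -0.075 -1.695 1.76
endloop
endfacet
facet normal 0.319 -0.935 -0.153
outer loop
vertex -0.857 -1.889 1.317
vertex -0.075 -1.695 1.76
vertex -1.2 -2.29 3.05
endloop
endfacet

endsolid


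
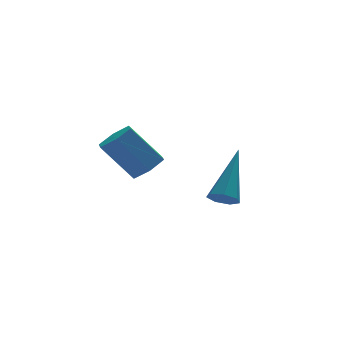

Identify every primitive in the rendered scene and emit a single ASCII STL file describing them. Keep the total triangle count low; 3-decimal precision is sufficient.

solid 
facet normal -0.436 -0.547 -0.714
outer loop
vertex 0.961 -1.841 -2.312
vertex 0.671 -2.059 -1.968
vertex 0.583 -1.644 -2.232
endloop
endfacet
facet normal 0.314 0.806 -0.502
outer loop
vertex 0.961 -1.841 -2.312
vertex 0.583 -1.644 -2.232
vertex 1.549 -0.961 -0.532
endloop
endfacet
facet normal -0.437 -0.547 -0.714
outer loop
vertex 0.583 -1.644 -2.232
vertex 0.671 -2.059 -1.968
vertex 0.271 -1.759 -1.953
endloop
endfacet
facet normal -0.432 0.895 -0.114
outer loop
vertex 0.583 -1.644 -2.232
vertex 0.271 -1.759 -1.953
vertex 1.549 -0.961 -0.532
endloop
endfacet
facet normal -0.437 -0.547 -0.714
outer loop
vertex 0.271 -1.759 -1.953
vertex 0.671 -2.059 -1.968
vertex 0.261 -2.101 -1.685
endloop
endfacet
facet normal -0.782 0.399 0.479
outer loop
vertex 0.271 -1.759 -1.953
vertex 0.261 -2.101 -1.685
vertex 1.549 -0.961 -0.532
endloop
endfacet
facet normal -0.438 -0.545 -0.715
outer loop
vertex 0.261 -2.101 -1.685
vertex 0.671 -2.059 -1.968
vertex 0.559 -2.411 -1.631
endloop
endfacet
facet normal -0.469 -0.307 0.828
outer loop
vertex 0.261 -2.101 -1.685
vertex 0.559 -2.411 -1.631
vertex 1.549 -0.961 -0.532
endloop
endfacet
facet normal -0.436 -0.546 -0.715
outer loop
vertex 0.559 -2.411 -1.631
vertex 0.671 -2.059 -1.968
vertex 0.942 -2.456 -1.83
endloop
endfacet
facet normal 0.268 -0.691 0.671
outer loop
vertex 0.559 -2.411 -1.631
vertex 0.942 -2.456 -1.83
vertex 1.549 -0.961 -0.532
endloop
endfacet
facet normal -0.437 -0.547 -0.714
outer loop
vertex 0.942 -2.456 -1.83
vertex 0.671 -2.059 -1.968
vertex 1.121 -2.203 -2.133
endloop
endfacet
facet normal 0.875 -0.466 0.128
outer loop
vertex 0.942 -2.456 -1.83
vertex 1.121 -2.203 -2.133
vertex 1.549 -0.961 -0.532
endloop
endfacet
facet normal -0.437 -0.546 -0.715
outer loop
vertex 1.121 -2.203 -2.133
vertex 0.671 -2.059 -1.968
vertex 0.961 -1.841 -2.312
endloop
endfacet
facet normal 0.896 0.201 -0.395
outer loop
vertex 1.121 -2.203 -2.133
vertex 0.961 -1.841 -2.312
vertex 1.549 -0.961 -0.532
endloop
endfacet
facet normal 0.561 -0.294 -0.774
outer loop
vertex -1.344 -2.602 0.185
vertex -1.833 -2.862 -0.071
vertex -1.698 -2.28 -0.194
endloop
endfacet
facet normal 0.590 0.798 0.127
outer loop
vertex -1.344 -2.602 0.185
vertex -1.698 -2.28 -0.194
vertex -2.158 -2.178 1.307
endloop
endfacet
facet normal 0.590 0.797 0.127
outer loop
vertex -2.158 -2.178 1.307
vertex -1.698 -2.28 -0.194
vertex -2.512 -1.856 0.929
endloop
endfacet
facet normal -0.561 0.292 0.774
outer loop
vertex -2.158 -2.178 1.307
vertex -2.512 -1.856 0.929
vertex -2.647 -2.438 1.051
endloop
endfacet
facet normal 0.561 -0.294 -0.774
outer loop
vertex -1.698 -2.28 -0.194
vertex -1.833 -2.862 -0.071
vertex -2.187 -2.54 -0.45
endloop
endfacet
facet normal -0.207 0.856 -0.473
outer loop
vertex -1.698 -2.28 -0.194
vertex -2.187 -2.54 -0.45
vertex -2.512 -1.856 0.929
endloop
endfacet
facet normal -0.207 0.856 -0.473
outer loop
vertex -2.512 -1.856 0.929
vertex -2.187 -2.54 -0.45
vertex -3.001 -2.116 0.673
endloop
endfacet
facet normal -0.561 0.292 0.774
outer loop
vertex -2.512 -1.856 0.929
vertex -3.001 -2.116 0.673
vertex -2.647 -2.438 1.051
endloop
endfacet
facet normal 0.561 -0.294 -0.774
outer loop
vertex -2.187 -2.54 -0.45
vertex -1.833 -2.862 -0.071
vertex -2.322 -3.122 -0.327
endloop
endfacet
facet normal -0.798 0.058 -0.600
outer loop
vertex -2.187 -2.54 -0.45
vertex -2.322 -3.122 -0.327
vertex -3.001 -2.116 0.673
endloop
endfacet
facet normal -0.797 0.059 -0.601
outer loop
vertex -3.001 -2.116 0.673
vertex -2.322 -3.122 -0.327
vertex -3.136 -2.698 0.795
endloop
endfacet
facet normal -0.561 0.292 0.774
outer loop
vertex -3.001 -2.116 0.673
vertex -3.136 -2.698 0.795
vertex -2.647 -2.438 1.051
endloop
endfacet
facet normal 0.561 -0.292 -0.774
outer loop
vertex -2.322 -3.122 -0.327
vertex -1.833 -2.862 -0.071
vertex -1.968 -3.444 0.051
endloop
endfacet
facet normal -0.590 -0.797 -0.127
outer loop
vertex -2.322 -3.122 -0.327
vertex -1.968 -3.444 0.051
vertex -3.136 -2.698 0.795
endloop
endfacet
facet normal -0.590 -0.797 -0.127
outer loop
vertex -3.136 -2.698 0.795
vertex -1.968 -3.444 0.051
vertex -2.782 -3.02 1.174
endloop
endfacet
facet normal -0.561 0.294 0.774
outer loop
vertex -3.136 -2.698 0.795
vertex -2.782 -3.02 1.174
vertex -2.647 -2.438 1.051
endloop
endfacet
facet normal 0.561 -0.292 -0.774
outer loop
vertex -1.968 -3.444 0.051
vertex -1.833 -2.862 -0.071
vertex -1.479 -3.184 0.307
endloop
endfacet
facet normal 0.207 -0.856 0.473
outer loop
vertex -1.968 -3.444 0.051
vertex -1.479 -3.184 0.307
vertex -2.782 -3.02 1.174
endloop
endfacet
facet normal 0.207 -0.856 0.473
outer loop
vertex -2.782 -3.02 1.174
vertex -1.479 -3.184 0.307
vertex -2.293 -2.76 1.43
endloop
endfacet
facet normal -0.561 0.294 0.774
outer loop
vertex -2.782 -3.02 1.174
vertex -2.293 -2.76 1.43
vertex -2.647 -2.438 1.051
endloop
endfacet
facet normal 0.561 -0.292 -0.774
outer loop
vertex -1.479 -3.184 0.307
vertex -1.833 -2.862 -0.071
vertex -1.344 -2.602 0.185
endloop
endfacet
facet normal 0.798 -0.059 0.600
outer loop
vertex -1.479 -3.184 0.307
vertex -1.344 -2.602 0.185
vertex -2.293 -2.76 1.43
endloop
endfacet
facet normal 0.797 -0.058 0.601
outer loop
vertex -2.293 -2.76 1.43
vertex -1.344 -2.602 0.185
vertex -2.158 -2.178 1.307
endloop
endfacet
facet normal -0.561 0.294 0.774
outer loop
vertex -2.293 -2.76 1.43
vertex -2.158 -2.178 1.307
vertex -2.647 -2.438 1.051
endloop
endfacet

endsolid


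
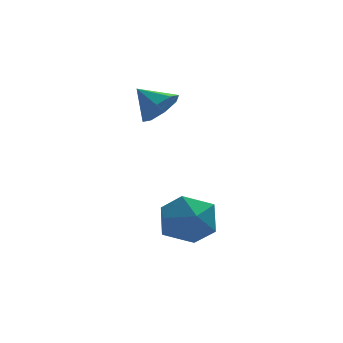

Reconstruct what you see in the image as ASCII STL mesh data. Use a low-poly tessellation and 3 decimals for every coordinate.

solid 
facet normal -0.241 0.664 0.707
outer loop
vertex 0.181 -0.69 -2.808
vertex 0.779 -1.311 -2.021
vertex 1.313 -0.47 -2.629
endloop
endfacet
facet normal -0.201 0.977 0.067
outer loop
vertex 0.181 -0.69 -2.808
vertex 1.313 -0.47 -2.629
vertex 0.886 -0.483 -3.715
endloop
endfacet
facet normal -0.664 0.652 -0.367
outer loop
vertex 0.181 -0.69 -2.808
vertex 0.886 -0.483 -3.715
vertex 0.087 -1.332 -3.778
endloop
endfacet
facet normal -0.990 0.138 0.005
outer loop
vertex 0.181 -0.69 -2.808
vertex 0.087 -1.332 -3.778
vertex 0.021 -1.843 -2.731
endloop
endfacet
facet normal -0.729 0.146 0.669
outer loop
vertex 0.181 -0.69 -2.808
vertex 0.021 -1.843 -2.731
vertex 0.779 -1.311 -2.021
endloop
endfacet
facet normal 0.457 0.869 -0.190
outer loop
vertex 0.886 -0.483 -3.715
vertex 1.313 -0.47 -2.629
vertex 1.919 -0.977 -3.489
endloop
endfacet
facet normal 0.391 0.363 0.846
outer loop
vertex 1.313 -0.47 -2.629
vertex 0.779 -1.311 -2.021
vertex 1.853 -1.488 -2.442
endloop
endfacet
facet normal -0.399 -0.477 0.783
outer loop
vertex 0.779 -1.311 -2.021
vertex 0.021 -1.843 -2.731
vertex 1.054 -2.337 -2.505
endloop
endfacet
facet normal -0.822 -0.489 -0.291
outer loop
vertex 0.021 -1.843 -2.731
vertex 0.087 -1.332 -3.778
vertex 0.627 -2.35 -3.591
endloop
endfacet
facet normal -0.293 0.342 -0.893
outer loop
vertex 0.087 -1.332 -3.778
vertex 0.886 -0.483 -3.715
vertex 1.161 -1.509 -4.199
endloop
endfacet
facet normal 0.990 -0.138 -0.005
outer loop
vertex 1.759 -2.13 -3.412
vertex 1.919 -0.977 -3.489
vertex 1.853 -1.488 -2.442
endloop
endfacet
facet normal 0.664 -0.652 0.367
outer loop
vertex 1.759 -2.13 -3.412
vertex 1.853 -1.488 -2.442
vertex 1.054 -2.337 -2.505
endloop
endfacet
facet normal 0.201 -0.977 -0.067
outer loop
vertex 1.759 -2.13 -3.412
vertex 1.054 -2.337 -2.505
vertex 0.627 -2.35 -3.591
endloop
endfacet
facet normal 0.241 -0.664 -0.707
outer loop
vertex 1.759 -2.13 -3.412
vertex 0.627 -2.35 -3.591
vertex 1.161 -1.509 -4.199
endloop
endfacet
facet normal 0.729 -0.146 -0.669
outer loop
vertex 1.759 -2.13 -3.412
vertex 1.161 -1.509 -4.199
vertex 1.919 -0.977 -3.489
endloop
endfacet
facet normal 0.822 0.489 0.291
outer loop
vertex 1.853 -1.488 -2.442
vertex 1.919 -0.977 -3.489
vertex 1.313 -0.47 -2.629
endloop
endfacet
facet normal 0.293 -0.342 0.893
outer loop
vertex 1.054 -2.337 -2.505
vertex 1.853 -1.488 -2.442
vertex 0.779 -1.311 -2.021
endloop
endfacet
facet normal -0.457 -0.869 0.190
outer loop
vertex 0.627 -2.35 -3.591
vertex 1.054 -2.337 -2.505
vertex 0.021 -1.843 -2.731
endloop
endfacet
facet normal -0.391 -0.363 -0.846
outer loop
vertex 1.161 -1.509 -4.199
vertex 0.627 -2.35 -3.591
vertex 0.087 -1.332 -3.778
endloop
endfacet
facet normal 0.399 0.477 -0.783
outer loop
vertex 1.919 -0.977 -3.489
vertex 1.161 -1.509 -4.199
vertex 0.886 -0.483 -3.715
endloop
endfacet
facet normal 0.554 -0.617 -0.559
outer loop
vertex 1.139 2.227 1.217
vertex 0.867 2.641 0.49
vertex 1.54 2.741 1.047
endloop
endfacet
facet normal 0.197 0.166 0.966
outer loop
vertex 1.139 2.227 1.217
vertex 1.54 2.741 1.047
vertex 0.153 3.439 1.21
endloop
endfacet
facet normal 0.554 -0.618 -0.558
outer loop
vertex 1.54 2.741 1.047
vertex 0.867 2.641 0.49
vertex 1.548 3.196 0.551
endloop
endfacet
facet normal 0.410 0.669 0.620
outer loop
vertex 1.54 2.741 1.047
vertex 1.548 3.196 0.551
vertex 0.153 3.439 1.21
endloop
endfacet
facet normal 0.553 -0.618 -0.559
outer loop
vertex 1.548 3.196 0.551
vertex 0.867 2.641 0.49
vertex 1.156 3.326 0.019
endloop
endfacet
facet normal 0.209 0.974 0.084
outer loop
vertex 1.548 3.196 0.551
vertex 1.156 3.326 0.019
vertex 0.153 3.439 1.21
endloop
endfacet
facet normal 0.553 -0.618 -0.559
outer loop
vertex 1.156 3.326 0.019
vertex 0.867 2.641 0.49
vertex 0.595 3.056 -0.238
endloop
endfacet
facet normal -0.285 0.902 -0.325
outer loop
vertex 1.156 3.326 0.019
vertex 0.595 3.056 -0.238
vertex 0.153 3.439 1.21
endloop
endfacet
facet normal 0.553 -0.618 -0.559
outer loop
vertex 0.595 3.056 -0.238
vertex 0.867 2.641 0.49
vertex 0.193 2.542 -0.068
endloop
endfacet
facet normal -0.787 0.493 -0.371
outer loop
vertex 0.595 3.056 -0.238
vertex 0.193 2.542 -0.068
vertex 0.153 3.439 1.21
endloop
endfacet
facet normal 0.553 -0.618 -0.558
outer loop
vertex 0.193 2.542 -0.068
vertex 0.867 2.641 0.49
vertex 0.186 2.087 0.429
endloop
endfacet
facet normal -1.000 -0.011 -0.024
outer loop
vertex 0.193 2.542 -0.068
vertex 0.186 2.087 0.429
vertex 0.153 3.439 1.21
endloop
endfacet
facet normal 0.553 -0.618 -0.559
outer loop
vertex 0.186 2.087 0.429
vertex 0.867 2.641 0.49
vertex 0.578 1.957 0.961
endloop
endfacet
facet normal -0.799 -0.315 0.512
outer loop
vertex 0.186 2.087 0.429
vertex 0.578 1.957 0.961
vertex 0.153 3.439 1.21
endloop
endfacet
facet normal 0.553 -0.618 -0.559
outer loop
vertex 0.578 1.957 0.961
vertex 0.867 2.641 0.49
vertex 1.139 2.227 1.217
endloop
endfacet
facet normal -0.304 -0.242 0.921
outer loop
vertex 0.578 1.957 0.961
vertex 1.139 2.227 1.217
vertex 0.153 3.439 1.21
endloop
endfacet

endsolid


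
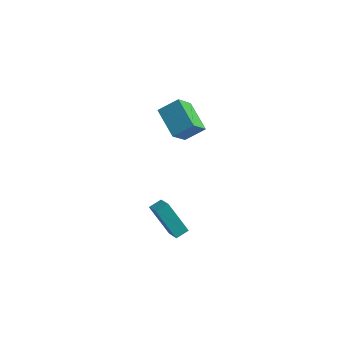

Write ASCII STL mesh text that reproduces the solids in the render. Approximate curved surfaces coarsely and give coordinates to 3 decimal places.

solid 
facet normal -0.625 -0.725 -0.290
outer loop
vertex 3.246 -3.51 -2.001
vertex 2.514 -2.493 -2.963
vertex 4.553 -4.022 -3.536
endloop
endfacet
facet normal 0.463 -0.644 0.609
outer loop
vertex 5.066 -3.427 -3.297
vertex 3.246 -3.51 -2.001
vertex 4.553 -4.022 -3.536
endloop
endfacet
facet normal -0.625 -0.724 -0.291
outer loop
vertex 4.553 -4.022 -3.536
vertex 2.514 -2.493 -2.963
vertex 3.821 -3.004 -4.498
endloop
endfacet
facet normal 0.629 -0.245 -0.738
outer loop
vertex 3.821 -3.004 -4.498
vertex 5.066 -3.427 -3.297
vertex 4.553 -4.022 -3.536
endloop
endfacet
facet normal -0.629 0.246 0.738
outer loop
vertex 3.246 -3.51 -2.001
vertex 3.027 -1.898 -2.724
vertex 2.514 -2.493 -2.963
endloop
endfacet
facet normal 0.463 -0.645 0.609
outer loop
vertex 3.759 -2.916 -1.762
vertex 3.246 -3.51 -2.001
vertex 5.066 -3.427 -3.297
endloop
endfacet
facet normal -0.628 0.246 0.738
outer loop
vertex 3.759 -2.916 -1.762
vertex 3.027 -1.898 -2.724
vertex 3.246 -3.51 -2.001
endloop
endfacet
facet normal -0.463 0.644 -0.609
outer loop
vertex 2.514 -2.493 -2.963
vertex 3.027 -1.898 -2.724
vertex 3.821 -3.004 -4.498
endloop
endfacet
facet normal 0.628 -0.246 -0.738
outer loop
vertex 4.334 -2.41 -4.259
vertex 5.066 -3.427 -3.297
vertex 3.821 -3.004 -4.498
endloop
endfacet
facet normal -0.463 0.644 -0.609
outer loop
vertex 3.821 -3.004 -4.498
vertex 3.027 -1.898 -2.724
vertex 4.334 -2.41 -4.259
endloop
endfacet
facet normal 0.625 0.725 0.291
outer loop
vertex 4.334 -2.41 -4.259
vertex 3.759 -2.916 -1.762
vertex 5.066 -3.427 -3.297
endloop
endfacet
facet normal 0.625 0.724 0.291
outer loop
vertex 3.027 -1.898 -2.724
vertex 3.759 -2.916 -1.762
vertex 4.334 -2.41 -4.259
endloop
endfacet
facet normal -0.646 0.665 0.374
outer loop
vertex 2.378 -0.379 3.911
vertex 3.379 0.183 4.641
vertex 2.741 0.734 2.557
endloop
endfacet
facet normal -0.736 -0.413 -0.537
outer loop
vertex 3.981 -0.543 1.839
vertex 2.378 -0.379 3.911
vertex 2.741 0.734 2.557
endloop
endfacet
facet normal -0.647 0.665 0.374
outer loop
vertex 2.741 0.734 2.557
vertex 3.379 0.183 4.641
vertex 3.741 1.296 3.287
endloop
endfacet
facet normal 0.203 0.622 -0.756
outer loop
vertex 3.741 1.296 3.287
vertex 3.981 -0.543 1.839
vertex 2.741 0.734 2.557
endloop
endfacet
facet normal -0.202 -0.622 0.756
outer loop
vertex 2.378 -0.379 3.911
vertex 4.619 -1.094 3.923
vertex 3.379 0.183 4.641
endloop
endfacet
facet normal -0.736 -0.413 -0.536
outer loop
vertex 3.619 -1.656 3.193
vertex 2.378 -0.379 3.911
vertex 3.981 -0.543 1.839
endloop
endfacet
facet normal -0.203 -0.622 0.756
outer loop
vertex 3.619 -1.656 3.193
vertex 4.619 -1.094 3.923
vertex 2.378 -0.379 3.911
endloop
endfacet
facet normal 0.736 0.413 0.536
outer loop
vertex 3.379 0.183 4.641
vertex 4.619 -1.094 3.923
vertex 3.741 1.296 3.287
endloop
endfacet
facet normal 0.202 0.622 -0.756
outer loop
vertex 4.982 0.019 2.569
vertex 3.981 -0.543 1.839
vertex 3.741 1.296 3.287
endloop
endfacet
facet normal 0.736 0.413 0.537
outer loop
vertex 3.741 1.296 3.287
vertex 4.619 -1.094 3.923
vertex 4.982 0.019 2.569
endloop
endfacet
facet normal 0.646 -0.665 -0.374
outer loop
vertex 4.982 0.019 2.569
vertex 3.619 -1.656 3.193
vertex 3.981 -0.543 1.839
endloop
endfacet
facet normal 0.647 -0.665 -0.373
outer loop
vertex 4.619 -1.094 3.923
vertex 3.619 -1.656 3.193
vertex 4.982 0.019 2.569
endloop
endfacet

endsolid


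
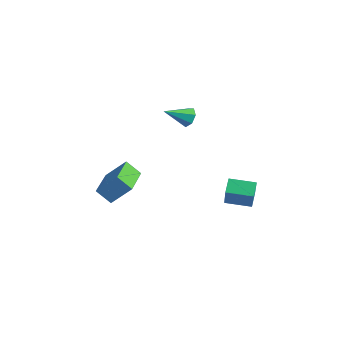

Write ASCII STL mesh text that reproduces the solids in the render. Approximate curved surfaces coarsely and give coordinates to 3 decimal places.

solid 
facet normal 0.098 0.892 -0.442
outer loop
vertex -1.496 0.8 2.728
vertex -1.982 0.696 2.41
vertex -1.937 0.953 2.939
endloop
endfacet
facet normal 0.429 -0.009 0.903
outer loop
vertex -1.496 0.8 2.728
vertex -1.937 0.953 2.939
vertex -2.118 -0.516 3.01
endloop
endfacet
facet normal 0.100 0.892 -0.442
outer loop
vertex -1.937 0.953 2.939
vertex -1.982 0.696 2.41
vertex -2.412 0.913 2.751
endloop
endfacet
facet normal -0.373 0.091 0.923
outer loop
vertex -1.937 0.953 2.939
vertex -2.412 0.913 2.751
vertex -2.118 -0.516 3.01
endloop
endfacet
facet normal 0.100 0.892 -0.441
outer loop
vertex -2.412 0.913 2.751
vertex -1.982 0.696 2.41
vertex -2.563 0.71 2.306
endloop
endfacet
facet normal -0.921 -0.123 0.369
outer loop
vertex -2.412 0.913 2.751
vertex -2.563 0.71 2.306
vertex -2.118 -0.516 3.01
endloop
endfacet
facet normal 0.100 0.892 -0.441
outer loop
vertex -2.563 0.71 2.306
vertex -1.982 0.696 2.41
vertex -2.276 0.496 1.939
endloop
endfacet
facet normal -0.803 -0.488 -0.343
outer loop
vertex -2.563 0.71 2.306
vertex -2.276 0.496 1.939
vertex -2.118 -0.516 3.01
endloop
endfacet
facet normal 0.100 0.892 -0.441
outer loop
vertex -2.276 0.496 1.939
vertex -1.982 0.696 2.41
vertex -1.768 0.433 1.927
endloop
endfacet
facet normal -0.107 -0.731 -0.675
outer loop
vertex -2.276 0.496 1.939
vertex -1.768 0.433 1.927
vertex -2.118 -0.516 3.01
endloop
endfacet
facet normal 0.100 0.892 -0.441
outer loop
vertex -1.768 0.433 1.927
vertex -1.982 0.696 2.41
vertex -1.421 0.568 2.278
endloop
endfacet
facet normal 0.642 -0.668 -0.378
outer loop
vertex -1.768 0.433 1.927
vertex -1.421 0.568 2.278
vertex -2.118 -0.516 3.01
endloop
endfacet
facet normal 0.099 0.891 -0.443
outer loop
vertex -1.421 0.568 2.278
vertex -1.982 0.696 2.41
vertex -1.496 0.8 2.728
endloop
endfacet
facet normal 0.880 -0.346 0.325
outer loop
vertex -1.421 0.568 2.278
vertex -1.496 0.8 2.728
vertex -2.118 -0.516 3.01
endloop
endfacet
facet normal -0.416 -0.574 -0.705
outer loop
vertex -1.222 -4.458 -0.753
vertex -2.91 -3.114 -0.851
vertex -0.771 -3.941 -1.44
endloop
endfacet
facet normal 0.782 -0.622 0.045
outer loop
vertex -0.21 -3.166 -0.489
vertex -1.222 -4.458 -0.753
vertex -0.771 -3.941 -1.44
endloop
endfacet
facet normal -0.416 -0.575 -0.704
outer loop
vertex -0.771 -3.941 -1.44
vertex -2.91 -3.114 -0.851
vertex -2.46 -2.598 -1.538
endloop
endfacet
facet normal 0.464 0.532 -0.708
outer loop
vertex -2.46 -2.598 -1.538
vertex -0.21 -3.166 -0.489
vertex -0.771 -3.941 -1.44
endloop
endfacet
facet normal -0.465 -0.532 0.708
outer loop
vertex -1.222 -4.458 -0.753
vertex -2.349 -2.339 0.1
vertex -2.91 -3.114 -0.851
endloop
endfacet
facet normal 0.782 -0.622 0.045
outer loop
vertex -0.66 -3.682 0.198
vertex -1.222 -4.458 -0.753
vertex -0.21 -3.166 -0.489
endloop
endfacet
facet normal -0.464 -0.532 0.708
outer loop
vertex -0.66 -3.682 0.198
vertex -2.349 -2.339 0.1
vertex -1.222 -4.458 -0.753
endloop
endfacet
facet normal -0.782 0.622 -0.045
outer loop
vertex -2.91 -3.114 -0.851
vertex -2.349 -2.339 0.1
vertex -2.46 -2.598 -1.538
endloop
endfacet
facet normal 0.464 0.532 -0.708
outer loop
vertex -1.898 -1.822 -0.587
vertex -0.21 -3.166 -0.489
vertex -2.46 -2.598 -1.538
endloop
endfacet
facet normal -0.782 0.622 -0.045
outer loop
vertex -2.46 -2.598 -1.538
vertex -2.349 -2.339 0.1
vertex -1.898 -1.822 -0.587
endloop
endfacet
facet normal 0.417 0.575 0.704
outer loop
vertex -1.898 -1.822 -0.587
vertex -0.66 -3.682 0.198
vertex -0.21 -3.166 -0.489
endloop
endfacet
facet normal 0.416 0.574 0.705
outer loop
vertex -2.349 -2.339 0.1
vertex -0.66 -3.682 0.198
vertex -1.898 -1.822 -0.587
endloop
endfacet
facet normal -0.593 0.322 -0.738
outer loop
vertex -0.773 2.1 -2.11
vertex -0.008 3.125 -2.277
vertex -0.305 1.658 -2.679
endloop
endfacet
facet normal -0.593 -0.795 0.130
outer loop
vertex 0.768 1.075 -1.343
vertex -0.773 2.1 -2.11
vertex -0.305 1.658 -2.679
endloop
endfacet
facet normal -0.593 0.322 -0.738
outer loop
vertex -0.305 1.658 -2.679
vertex -0.008 3.125 -2.277
vertex 0.46 2.683 -2.846
endloop
endfacet
facet normal 0.545 -0.515 -0.662
outer loop
vertex 0.46 2.683 -2.846
vertex 0.768 1.075 -1.343
vertex -0.305 1.658 -2.679
endloop
endfacet
facet normal -0.545 0.515 0.662
outer loop
vertex -0.773 2.1 -2.11
vertex 1.065 2.542 -0.941
vertex -0.008 3.125 -2.277
endloop
endfacet
facet normal -0.593 -0.795 0.130
outer loop
vertex 0.3 1.517 -0.774
vertex -0.773 2.1 -2.11
vertex 0.768 1.075 -1.343
endloop
endfacet
facet normal -0.545 0.515 0.662
outer loop
vertex 0.3 1.517 -0.774
vertex 1.065 2.542 -0.941
vertex -0.773 2.1 -2.11
endloop
endfacet
facet normal 0.593 0.795 -0.130
outer loop
vertex -0.008 3.125 -2.277
vertex 1.065 2.542 -0.941
vertex 0.46 2.683 -2.846
endloop
endfacet
facet normal 0.545 -0.515 -0.662
outer loop
vertex 1.533 2.1 -1.51
vertex 0.768 1.075 -1.343
vertex 0.46 2.683 -2.846
endloop
endfacet
facet normal 0.593 0.795 -0.130
outer loop
vertex 0.46 2.683 -2.846
vertex 1.065 2.542 -0.941
vertex 1.533 2.1 -1.51
endloop
endfacet
facet normal 0.593 -0.322 0.738
outer loop
vertex 1.533 2.1 -1.51
vertex 0.3 1.517 -0.774
vertex 0.768 1.075 -1.343
endloop
endfacet
facet normal 0.593 -0.322 0.738
outer loop
vertex 1.065 2.542 -0.941
vertex 0.3 1.517 -0.774
vertex 1.533 2.1 -1.51
endloop
endfacet

endsolid
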